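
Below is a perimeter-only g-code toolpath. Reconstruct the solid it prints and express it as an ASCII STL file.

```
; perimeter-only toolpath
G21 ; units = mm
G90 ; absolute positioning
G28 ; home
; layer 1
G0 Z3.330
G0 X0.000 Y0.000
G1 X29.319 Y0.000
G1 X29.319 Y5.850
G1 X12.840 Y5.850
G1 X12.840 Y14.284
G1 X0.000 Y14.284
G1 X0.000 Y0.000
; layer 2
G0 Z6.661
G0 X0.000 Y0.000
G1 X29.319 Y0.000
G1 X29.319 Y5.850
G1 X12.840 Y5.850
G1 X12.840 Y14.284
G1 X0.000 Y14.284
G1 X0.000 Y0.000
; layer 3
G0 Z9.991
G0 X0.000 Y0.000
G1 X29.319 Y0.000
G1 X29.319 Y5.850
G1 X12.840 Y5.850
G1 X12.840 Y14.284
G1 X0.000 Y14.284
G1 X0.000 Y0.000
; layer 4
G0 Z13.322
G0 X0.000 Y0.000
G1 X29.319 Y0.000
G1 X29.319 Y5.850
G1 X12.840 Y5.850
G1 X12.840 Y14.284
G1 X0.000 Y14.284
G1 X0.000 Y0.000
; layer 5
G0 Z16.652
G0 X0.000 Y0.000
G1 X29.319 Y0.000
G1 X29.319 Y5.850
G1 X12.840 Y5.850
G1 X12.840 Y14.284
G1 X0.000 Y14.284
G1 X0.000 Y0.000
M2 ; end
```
solid part
  facet normal 0.0000 0.0000 -1.0000
    outer loop
      vertex 29.319 5.850 0.000
      vertex 29.319 0.000 0.000
      vertex 0.000 0.000 0.000
    endloop
  endfacet
  facet normal 0.0000 0.0000 -1.0000
    outer loop
      vertex 12.840 5.850 0.000
      vertex 29.319 5.850 0.000
      vertex 0.000 0.000 0.000
    endloop
  endfacet
  facet normal 0.0000 0.0000 -1.0000
    outer loop
      vertex 12.840 14.284 0.000
      vertex 12.840 5.850 0.000
      vertex 0.000 0.000 0.000
    endloop
  endfacet
  facet normal 0.0000 0.0000 -1.0000
    outer loop
      vertex 0.000 14.284 0.000
      vertex 12.840 14.284 0.000
      vertex 0.000 0.000 0.000
    endloop
  endfacet
  facet normal 0.0000 0.0000 1.0000
    outer loop
      vertex 0.000 0.000 16.652
      vertex 29.319 0.000 16.652
      vertex 29.319 5.850 16.652
    endloop
  endfacet
  facet normal 0.0000 0.0000 1.0000
    outer loop
      vertex 0.000 0.000 16.652
      vertex 29.319 5.850 16.652
      vertex 12.840 5.850 16.652
    endloop
  endfacet
  facet normal 0.0000 0.0000 1.0000
    outer loop
      vertex 0.000 0.000 16.652
      vertex 12.840 5.850 16.652
      vertex 12.840 14.284 16.652
    endloop
  endfacet
  facet normal 0.0000 0.0000 1.0000
    outer loop
      vertex 0.000 0.000 16.652
      vertex 12.840 14.284 16.652
      vertex 0.000 14.284 16.652
    endloop
  endfacet
  facet normal 0.0000 -1.0000 0.0000
    outer loop
      vertex 0.000 0.000 0.000
      vertex 29.319 0.000 0.000
      vertex 29.319 0.000 16.652
    endloop
  endfacet
  facet normal 0.0000 -1.0000 0.0000
    outer loop
      vertex 0.000 0.000 0.000
      vertex 29.319 0.000 16.652
      vertex 0.000 0.000 16.652
    endloop
  endfacet
  facet normal 1.0000 0.0000 0.0000
    outer loop
      vertex 29.319 0.000 0.000
      vertex 29.319 5.850 0.000
      vertex 29.319 5.850 16.652
    endloop
  endfacet
  facet normal 1.0000 0.0000 0.0000
    outer loop
      vertex 29.319 0.000 0.000
      vertex 29.319 5.850 16.652
      vertex 29.319 0.000 16.652
    endloop
  endfacet
  facet normal 0.0000 1.0000 0.0000
    outer loop
      vertex 29.319 5.850 0.000
      vertex 12.840 5.850 0.000
      vertex 12.840 5.850 16.652
    endloop
  endfacet
  facet normal 0.0000 1.0000 0.0000
    outer loop
      vertex 29.319 5.850 0.000
      vertex 12.840 5.850 16.652
      vertex 29.319 5.850 16.652
    endloop
  endfacet
  facet normal 1.0000 0.0000 0.0000
    outer loop
      vertex 12.840 5.850 0.000
      vertex 12.840 14.284 0.000
      vertex 12.840 14.284 16.652
    endloop
  endfacet
  facet normal 1.0000 0.0000 0.0000
    outer loop
      vertex 12.840 5.850 0.000
      vertex 12.840 14.284 16.652
      vertex 12.840 5.850 16.652
    endloop
  endfacet
  facet normal 0.0000 1.0000 0.0000
    outer loop
      vertex 12.840 14.284 0.000
      vertex 0.000 14.284 0.000
      vertex 0.000 14.284 16.652
    endloop
  endfacet
  facet normal 0.0000 1.0000 0.0000
    outer loop
      vertex 12.840 14.284 0.000
      vertex 0.000 14.284 16.652
      vertex 12.840 14.284 16.652
    endloop
  endfacet
  facet normal -1.0000 0.0000 0.0000
    outer loop
      vertex 0.000 14.284 0.000
      vertex 0.000 0.000 0.000
      vertex 0.000 0.000 16.652
    endloop
  endfacet
  facet normal -1.0000 0.0000 0.0000
    outer loop
      vertex 0.000 14.284 0.000
      vertex 0.000 0.000 16.652
      vertex 0.000 14.284 16.652
    endloop
  endfacet
endsolid part

The G0 Z moves step by Δz≈3.330 mm. Every layer's G1 loop is the same polygon, so the solid is a straight extrusion of it from z=0 to z≈16.7. Closing with flat bottom and top caps and triangulating gives 20 facets — an L-shaped prism: outer 29.3 × 14.3 mm, arm thicknesses ≈ 5.85 mm (horizontal) and 12.8 mm (vertical), extruded 16.7 mm in z.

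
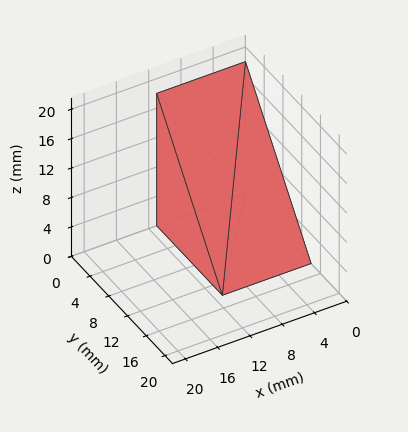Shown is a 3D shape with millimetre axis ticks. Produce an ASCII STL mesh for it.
Reading the render: the shape is a wedge (ramp): 11 × 14 mm base, rising to 18 mm along the y=0 edge and sloping linearly to z=0 at y=14 (dimensions read to the nearest mm from the axis ticks). For the STL, each face is triangulated and given an outward normal.

solid part
  facet normal 0.0000 0.0000 -1.0000
    outer loop
      vertex 11.00 14.00 0.00
      vertex 11.00 0.00 0.00
      vertex 0.00 0.00 0.00
    endloop
  endfacet
  facet normal 0.0000 0.0000 -1.0000
    outer loop
      vertex 0.00 14.00 0.00
      vertex 11.00 14.00 0.00
      vertex 0.00 0.00 0.00
    endloop
  endfacet
  facet normal 0.0000 -1.0000 0.0000
    outer loop
      vertex 0.00 0.00 0.00
      vertex 11.00 0.00 0.00
      vertex 11.00 0.00 18.00
    endloop
  endfacet
  facet normal 0.0000 -1.0000 0.0000
    outer loop
      vertex 0.00 0.00 0.00
      vertex 11.00 0.00 18.00
      vertex 0.00 0.00 18.00
    endloop
  endfacet
  facet normal 0.0000 0.7894 0.6139
    outer loop
      vertex 0.00 0.00 18.00
      vertex 11.00 0.00 18.00
      vertex 11.00 14.00 0.00
    endloop
  endfacet
  facet normal 0.0000 0.7894 0.6139
    outer loop
      vertex 0.00 0.00 18.00
      vertex 11.00 14.00 0.00
      vertex 0.00 14.00 0.00
    endloop
  endfacet
  facet normal -1.0000 0.0000 0.0000
    outer loop
      vertex 0.00 0.00 18.00
      vertex 0.00 14.00 0.00
      vertex 0.00 0.00 0.00
    endloop
  endfacet
  facet normal 1.0000 0.0000 0.0000
    outer loop
      vertex 11.00 0.00 0.00
      vertex 11.00 14.00 0.00
      vertex 11.00 0.00 18.00
    endloop
  endfacet
endsolid part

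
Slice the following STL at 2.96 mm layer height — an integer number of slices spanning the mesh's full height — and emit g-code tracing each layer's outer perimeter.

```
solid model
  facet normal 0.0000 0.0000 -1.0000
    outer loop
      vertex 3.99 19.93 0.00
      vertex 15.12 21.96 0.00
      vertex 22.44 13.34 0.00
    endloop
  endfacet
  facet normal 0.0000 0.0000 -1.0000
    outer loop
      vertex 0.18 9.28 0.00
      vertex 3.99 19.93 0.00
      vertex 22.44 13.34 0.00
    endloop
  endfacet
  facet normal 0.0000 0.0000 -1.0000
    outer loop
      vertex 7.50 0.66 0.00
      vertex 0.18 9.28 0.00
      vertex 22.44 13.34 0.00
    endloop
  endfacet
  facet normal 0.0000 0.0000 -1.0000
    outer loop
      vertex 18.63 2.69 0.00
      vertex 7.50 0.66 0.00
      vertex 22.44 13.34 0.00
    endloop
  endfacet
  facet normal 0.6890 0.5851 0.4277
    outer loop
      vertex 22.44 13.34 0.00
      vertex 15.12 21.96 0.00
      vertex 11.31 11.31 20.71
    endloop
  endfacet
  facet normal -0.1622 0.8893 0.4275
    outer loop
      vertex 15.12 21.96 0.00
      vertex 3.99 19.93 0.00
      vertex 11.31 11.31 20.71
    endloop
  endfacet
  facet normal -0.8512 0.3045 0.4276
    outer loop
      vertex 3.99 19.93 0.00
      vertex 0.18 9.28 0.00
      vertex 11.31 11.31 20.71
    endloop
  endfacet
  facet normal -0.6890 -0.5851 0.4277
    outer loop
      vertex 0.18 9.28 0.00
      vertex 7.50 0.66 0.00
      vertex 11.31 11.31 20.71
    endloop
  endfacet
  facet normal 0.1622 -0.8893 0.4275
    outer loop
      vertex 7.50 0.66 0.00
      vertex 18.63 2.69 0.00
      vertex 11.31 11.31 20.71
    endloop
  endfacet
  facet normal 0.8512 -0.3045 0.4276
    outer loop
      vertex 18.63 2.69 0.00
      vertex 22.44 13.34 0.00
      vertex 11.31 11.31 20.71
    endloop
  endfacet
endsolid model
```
; perimeter-only toolpath
G21 ; units = mm
G90 ; absolute positioning
G28 ; home
; layer 1
G0 Z2.96
G0 X20.85 Y13.05
G1 X14.58 Y20.44
G1 X5.04 Y18.70
G1 X1.77 Y9.57
G1 X8.04 Y2.18
G1 X17.58 Y3.92
G1 X20.85 Y13.05
; layer 2
G0 Z5.92
G0 X19.26 Y12.76
G1 X14.03 Y18.92
G1 X6.08 Y17.47
G1 X3.36 Y9.86
G1 X8.59 Y3.70
G1 X16.54 Y5.15
G1 X19.26 Y12.76
; layer 3
G0 Z8.88
G0 X17.67 Y12.47
G1 X13.49 Y17.40
G1 X7.13 Y16.24
G1 X4.95 Y10.15
G1 X9.13 Y5.22
G1 X15.49 Y6.38
G1 X17.67 Y12.47
; layer 4
G0 Z11.83
G0 X16.08 Y12.18
G1 X12.94 Y15.87
G1 X8.17 Y15.00
G1 X6.54 Y10.44
G1 X9.68 Y6.75
G1 X14.45 Y7.62
G1 X16.08 Y12.18
; layer 5
G0 Z14.79
G0 X14.49 Y11.89
G1 X12.40 Y14.35
G1 X9.22 Y13.77
G1 X8.13 Y10.73
G1 X10.22 Y8.27
G1 X13.40 Y8.85
G1 X14.49 Y11.89
; layer 6
G0 Z17.75
G0 X12.90 Y11.60
G1 X11.85 Y12.83
G1 X10.26 Y12.54
G1 X9.72 Y11.02
G1 X10.77 Y9.79
G1 X12.36 Y10.08
G1 X12.90 Y11.60
M2 ; end

The solid is a regular 6-sided pyramid, base circumscribed radius ≈ 11.3 mm, apex at z ≈ 20.7 mm. Slicing at Δz = 2.96 mm — 7 equal slices spanning the solid's height, so layer i sits at z = i·h/7 — gives 6 non-empty perimeters. Each is a 6-segment closed polygon; G0 lifts to the layer z and rapids to the start vertex, then G1 traces the edges. The cross-section shrinks linearly with z (the slice at the apex is degenerate and omitted).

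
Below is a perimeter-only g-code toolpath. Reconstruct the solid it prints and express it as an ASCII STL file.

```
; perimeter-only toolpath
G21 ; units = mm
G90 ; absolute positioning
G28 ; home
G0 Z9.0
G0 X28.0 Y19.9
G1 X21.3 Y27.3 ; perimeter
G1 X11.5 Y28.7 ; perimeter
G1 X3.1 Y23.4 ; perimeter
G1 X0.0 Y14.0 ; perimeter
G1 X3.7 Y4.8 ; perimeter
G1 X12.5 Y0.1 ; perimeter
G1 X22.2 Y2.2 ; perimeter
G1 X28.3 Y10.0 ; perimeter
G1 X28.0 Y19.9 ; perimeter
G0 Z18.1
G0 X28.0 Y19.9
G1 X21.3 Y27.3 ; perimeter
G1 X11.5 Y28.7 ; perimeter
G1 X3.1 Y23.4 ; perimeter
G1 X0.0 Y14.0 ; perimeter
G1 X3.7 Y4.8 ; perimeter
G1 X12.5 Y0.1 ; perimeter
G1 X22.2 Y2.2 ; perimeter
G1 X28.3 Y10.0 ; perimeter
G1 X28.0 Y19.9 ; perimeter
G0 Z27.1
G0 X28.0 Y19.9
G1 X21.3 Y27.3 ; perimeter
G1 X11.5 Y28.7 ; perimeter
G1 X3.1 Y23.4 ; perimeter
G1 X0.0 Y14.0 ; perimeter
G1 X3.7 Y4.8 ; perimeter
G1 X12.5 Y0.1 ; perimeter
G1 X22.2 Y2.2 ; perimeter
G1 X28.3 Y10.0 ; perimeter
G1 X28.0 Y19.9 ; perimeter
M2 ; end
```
solid part
  facet normal 0.0000 0.0000 -1.0000
    outer loop
      vertex 11.5 28.7 0.0
      vertex 21.3 27.3 0.0
      vertex 28.0 19.9 0.0
    endloop
  endfacet
  facet normal 0.0000 0.0000 -1.0000
    outer loop
      vertex 3.1 23.4 0.0
      vertex 11.5 28.7 0.0
      vertex 28.0 19.9 0.0
    endloop
  endfacet
  facet normal 0.0000 0.0000 -1.0000
    outer loop
      vertex 0.0 14.0 0.0
      vertex 3.1 23.4 0.0
      vertex 28.0 19.9 0.0
    endloop
  endfacet
  facet normal 0.0000 0.0000 -1.0000
    outer loop
      vertex 3.7 4.8 0.0
      vertex 0.0 14.0 0.0
      vertex 28.0 19.9 0.0
    endloop
  endfacet
  facet normal 0.0000 0.0000 -1.0000
    outer loop
      vertex 12.5 0.1 0.0
      vertex 3.7 4.8 0.0
      vertex 28.0 19.9 0.0
    endloop
  endfacet
  facet normal 0.0000 0.0000 -1.0000
    outer loop
      vertex 22.2 2.2 0.0
      vertex 12.5 0.1 0.0
      vertex 28.0 19.9 0.0
    endloop
  endfacet
  facet normal 0.0000 0.0000 -1.0000
    outer loop
      vertex 28.3 10.0 0.0
      vertex 22.2 2.2 0.0
      vertex 28.0 19.9 0.0
    endloop
  endfacet
  facet normal 0.0000 0.0000 1.0000
    outer loop
      vertex 28.0 19.9 27.1
      vertex 21.3 27.3 27.1
      vertex 11.5 28.7 27.1
    endloop
  endfacet
  facet normal 0.0000 0.0000 1.0000
    outer loop
      vertex 28.0 19.9 27.1
      vertex 11.5 28.7 27.1
      vertex 3.1 23.4 27.1
    endloop
  endfacet
  facet normal 0.0000 0.0000 1.0000
    outer loop
      vertex 28.0 19.9 27.1
      vertex 3.1 23.4 27.1
      vertex 0.0 14.0 27.1
    endloop
  endfacet
  facet normal 0.0000 0.0000 1.0000
    outer loop
      vertex 28.0 19.9 27.1
      vertex 0.0 14.0 27.1
      vertex 3.7 4.8 27.1
    endloop
  endfacet
  facet normal 0.0000 0.0000 1.0000
    outer loop
      vertex 28.0 19.9 27.1
      vertex 3.7 4.8 27.1
      vertex 12.5 0.1 27.1
    endloop
  endfacet
  facet normal 0.0000 0.0000 1.0000
    outer loop
      vertex 28.0 19.9 27.1
      vertex 12.5 0.1 27.1
      vertex 22.2 2.2 27.1
    endloop
  endfacet
  facet normal 0.0000 0.0000 1.0000
    outer loop
      vertex 28.0 19.9 27.1
      vertex 22.2 2.2 27.1
      vertex 28.3 10.0 27.1
    endloop
  endfacet
  facet normal 0.7413 0.6712 0.0000
    outer loop
      vertex 28.0 19.9 0.0
      vertex 21.3 27.3 0.0
      vertex 21.3 27.3 27.1
    endloop
  endfacet
  facet normal 0.7413 0.6712 0.0000
    outer loop
      vertex 28.0 19.9 0.0
      vertex 21.3 27.3 27.1
      vertex 28.0 19.9 27.1
    endloop
  endfacet
  facet normal 0.1414 0.9899 0.0000
    outer loop
      vertex 21.3 27.3 0.0
      vertex 11.5 28.7 0.0
      vertex 11.5 28.7 27.1
    endloop
  endfacet
  facet normal 0.1414 0.9899 0.0000
    outer loop
      vertex 21.3 27.3 0.0
      vertex 11.5 28.7 27.1
      vertex 21.3 27.3 27.1
    endloop
  endfacet
  facet normal -0.5336 0.8457 0.0000
    outer loop
      vertex 11.5 28.7 0.0
      vertex 3.1 23.4 0.0
      vertex 3.1 23.4 27.1
    endloop
  endfacet
  facet normal -0.5336 0.8457 0.0000
    outer loop
      vertex 11.5 28.7 0.0
      vertex 3.1 23.4 27.1
      vertex 11.5 28.7 27.1
    endloop
  endfacet
  facet normal -0.9497 0.3132 0.0000
    outer loop
      vertex 3.1 23.4 0.0
      vertex 0.0 14.0 0.0
      vertex 0.0 14.0 27.1
    endloop
  endfacet
  facet normal -0.9497 0.3132 0.0000
    outer loop
      vertex 3.1 23.4 0.0
      vertex 0.0 14.0 27.1
      vertex 3.1 23.4 27.1
    endloop
  endfacet
  facet normal -0.9278 -0.3731 0.0000
    outer loop
      vertex 0.0 14.0 0.0
      vertex 3.7 4.8 0.0
      vertex 3.7 4.8 27.1
    endloop
  endfacet
  facet normal -0.9278 -0.3731 0.0000
    outer loop
      vertex 0.0 14.0 0.0
      vertex 3.7 4.8 27.1
      vertex 0.0 14.0 27.1
    endloop
  endfacet
  facet normal -0.4711 -0.8821 0.0000
    outer loop
      vertex 3.7 4.8 0.0
      vertex 12.5 0.1 0.0
      vertex 12.5 0.1 27.1
    endloop
  endfacet
  facet normal -0.4711 -0.8821 0.0000
    outer loop
      vertex 3.7 4.8 0.0
      vertex 12.5 0.1 27.1
      vertex 3.7 4.8 27.1
    endloop
  endfacet
  facet normal 0.2116 -0.9774 0.0000
    outer loop
      vertex 12.5 0.1 0.0
      vertex 22.2 2.2 0.0
      vertex 22.2 2.2 27.1
    endloop
  endfacet
  facet normal 0.2116 -0.9774 0.0000
    outer loop
      vertex 12.5 0.1 0.0
      vertex 22.2 2.2 27.1
      vertex 12.5 0.1 27.1
    endloop
  endfacet
  facet normal 0.7877 -0.6160 0.0000
    outer loop
      vertex 22.2 2.2 0.0
      vertex 28.3 10.0 0.0
      vertex 28.3 10.0 27.1
    endloop
  endfacet
  facet normal 0.7877 -0.6160 0.0000
    outer loop
      vertex 22.2 2.2 0.0
      vertex 28.3 10.0 27.1
      vertex 22.2 2.2 27.1
    endloop
  endfacet
  facet normal 0.9995 0.0303 0.0000
    outer loop
      vertex 28.3 10.0 0.0
      vertex 28.0 19.9 0.0
      vertex 28.0 19.9 27.1
    endloop
  endfacet
  facet normal 0.9995 0.0303 0.0000
    outer loop
      vertex 28.3 10.0 0.0
      vertex 28.0 19.9 27.1
      vertex 28.3 10.0 27.1
    endloop
  endfacet
endsolid part

The G0 Z moves step by Δz≈9.0 mm. Every layer's G1 loop is the same polygon, so the solid is a straight extrusion of it from z=0 to z≈27.1. Closing with flat bottom and top caps and triangulating gives 32 facets — a regular 9-sided prism (a cylinder approximated with 9 flat sides), circumscribed radius ≈ 14.5 mm, height ≈ 27.1 mm.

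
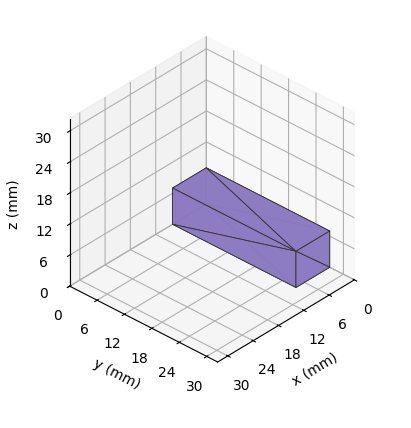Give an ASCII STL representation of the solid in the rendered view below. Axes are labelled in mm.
Reading the render: the shape is a rectangular box, roughly 8 × 27 mm footprint and 7 mm tall (dimensions read to the nearest mm from the axis ticks). For the STL, each face is triangulated and given an outward normal.

solid part
  facet normal 0.0000 0.0000 -1.0000
    outer loop
      vertex 8.0 27.0 0.0
      vertex 8.0 0.0 0.0
      vertex 0.0 0.0 0.0
    endloop
  endfacet
  facet normal 0.0000 0.0000 -1.0000
    outer loop
      vertex 0.0 27.0 0.0
      vertex 8.0 27.0 0.0
      vertex 0.0 0.0 0.0
    endloop
  endfacet
  facet normal 0.0000 0.0000 1.0000
    outer loop
      vertex 0.0 0.0 7.0
      vertex 8.0 0.0 7.0
      vertex 8.0 27.0 7.0
    endloop
  endfacet
  facet normal 0.0000 0.0000 1.0000
    outer loop
      vertex 0.0 0.0 7.0
      vertex 8.0 27.0 7.0
      vertex 0.0 27.0 7.0
    endloop
  endfacet
  facet normal 0.0000 -1.0000 0.0000
    outer loop
      vertex 0.0 0.0 0.0
      vertex 8.0 0.0 0.0
      vertex 8.0 0.0 7.0
    endloop
  endfacet
  facet normal 0.0000 -1.0000 0.0000
    outer loop
      vertex 0.0 0.0 0.0
      vertex 8.0 0.0 7.0
      vertex 0.0 0.0 7.0
    endloop
  endfacet
  facet normal 0.0000 1.0000 0.0000
    outer loop
      vertex 8.0 27.0 7.0
      vertex 8.0 27.0 0.0
      vertex 0.0 27.0 0.0
    endloop
  endfacet
  facet normal 0.0000 1.0000 0.0000
    outer loop
      vertex 0.0 27.0 7.0
      vertex 8.0 27.0 7.0
      vertex 0.0 27.0 0.0
    endloop
  endfacet
  facet normal -1.0000 0.0000 0.0000
    outer loop
      vertex 0.0 27.0 7.0
      vertex 0.0 27.0 0.0
      vertex 0.0 0.0 0.0
    endloop
  endfacet
  facet normal -1.0000 0.0000 0.0000
    outer loop
      vertex 0.0 0.0 7.0
      vertex 0.0 27.0 7.0
      vertex 0.0 0.0 0.0
    endloop
  endfacet
  facet normal 1.0000 0.0000 0.0000
    outer loop
      vertex 8.0 0.0 0.0
      vertex 8.0 27.0 0.0
      vertex 8.0 27.0 7.0
    endloop
  endfacet
  facet normal 1.0000 0.0000 0.0000
    outer loop
      vertex 8.0 0.0 0.0
      vertex 8.0 27.0 7.0
      vertex 8.0 0.0 7.0
    endloop
  endfacet
endsolid part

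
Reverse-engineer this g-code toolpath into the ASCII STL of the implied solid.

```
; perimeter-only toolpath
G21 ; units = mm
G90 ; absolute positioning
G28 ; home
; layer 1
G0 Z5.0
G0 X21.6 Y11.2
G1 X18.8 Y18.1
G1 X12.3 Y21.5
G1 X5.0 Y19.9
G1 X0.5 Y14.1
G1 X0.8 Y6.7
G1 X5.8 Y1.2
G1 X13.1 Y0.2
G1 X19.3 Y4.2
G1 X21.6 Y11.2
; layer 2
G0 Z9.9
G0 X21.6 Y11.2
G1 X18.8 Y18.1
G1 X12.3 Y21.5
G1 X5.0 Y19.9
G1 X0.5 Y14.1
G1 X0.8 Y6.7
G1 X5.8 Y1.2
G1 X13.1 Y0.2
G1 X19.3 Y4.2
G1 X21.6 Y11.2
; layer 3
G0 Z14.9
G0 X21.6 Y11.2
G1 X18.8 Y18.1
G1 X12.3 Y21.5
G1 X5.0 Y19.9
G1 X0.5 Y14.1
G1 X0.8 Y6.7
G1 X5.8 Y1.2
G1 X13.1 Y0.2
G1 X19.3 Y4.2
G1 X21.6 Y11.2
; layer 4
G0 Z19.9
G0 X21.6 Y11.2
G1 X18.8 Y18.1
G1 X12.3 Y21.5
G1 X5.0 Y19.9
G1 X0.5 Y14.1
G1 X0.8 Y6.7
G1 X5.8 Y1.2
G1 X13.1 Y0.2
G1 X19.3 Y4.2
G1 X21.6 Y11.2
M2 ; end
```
solid part
  facet normal 0.0000 0.0000 -1.0000
    outer loop
      vertex 12.3 21.5 0.0
      vertex 18.8 18.1 0.0
      vertex 21.6 11.2 0.0
    endloop
  endfacet
  facet normal 0.0000 0.0000 -1.0000
    outer loop
      vertex 5.0 19.9 0.0
      vertex 12.3 21.5 0.0
      vertex 21.6 11.2 0.0
    endloop
  endfacet
  facet normal 0.0000 0.0000 -1.0000
    outer loop
      vertex 0.5 14.1 0.0
      vertex 5.0 19.9 0.0
      vertex 21.6 11.2 0.0
    endloop
  endfacet
  facet normal 0.0000 0.0000 -1.0000
    outer loop
      vertex 0.8 6.7 0.0
      vertex 0.5 14.1 0.0
      vertex 21.6 11.2 0.0
    endloop
  endfacet
  facet normal 0.0000 0.0000 -1.0000
    outer loop
      vertex 5.8 1.2 0.0
      vertex 0.8 6.7 0.0
      vertex 21.6 11.2 0.0
    endloop
  endfacet
  facet normal 0.0000 0.0000 -1.0000
    outer loop
      vertex 13.1 0.2 0.0
      vertex 5.8 1.2 0.0
      vertex 21.6 11.2 0.0
    endloop
  endfacet
  facet normal 0.0000 0.0000 -1.0000
    outer loop
      vertex 19.3 4.2 0.0
      vertex 13.1 0.2 0.0
      vertex 21.6 11.2 0.0
    endloop
  endfacet
  facet normal 0.0000 0.0000 1.0000
    outer loop
      vertex 21.6 11.2 19.9
      vertex 18.8 18.1 19.9
      vertex 12.3 21.5 19.9
    endloop
  endfacet
  facet normal 0.0000 0.0000 1.0000
    outer loop
      vertex 21.6 11.2 19.9
      vertex 12.3 21.5 19.9
      vertex 5.0 19.9 19.9
    endloop
  endfacet
  facet normal 0.0000 0.0000 1.0000
    outer loop
      vertex 21.6 11.2 19.9
      vertex 5.0 19.9 19.9
      vertex 0.5 14.1 19.9
    endloop
  endfacet
  facet normal 0.0000 0.0000 1.0000
    outer loop
      vertex 21.6 11.2 19.9
      vertex 0.5 14.1 19.9
      vertex 0.8 6.7 19.9
    endloop
  endfacet
  facet normal 0.0000 0.0000 1.0000
    outer loop
      vertex 21.6 11.2 19.9
      vertex 0.8 6.7 19.9
      vertex 5.8 1.2 19.9
    endloop
  endfacet
  facet normal 0.0000 0.0000 1.0000
    outer loop
      vertex 21.6 11.2 19.9
      vertex 5.8 1.2 19.9
      vertex 13.1 0.2 19.9
    endloop
  endfacet
  facet normal 0.0000 0.0000 1.0000
    outer loop
      vertex 21.6 11.2 19.9
      vertex 13.1 0.2 19.9
      vertex 19.3 4.2 19.9
    endloop
  endfacet
  facet normal 0.9266 0.3760 0.0000
    outer loop
      vertex 21.6 11.2 0.0
      vertex 18.8 18.1 0.0
      vertex 18.8 18.1 19.9
    endloop
  endfacet
  facet normal 0.9266 0.3760 0.0000
    outer loop
      vertex 21.6 11.2 0.0
      vertex 18.8 18.1 19.9
      vertex 21.6 11.2 19.9
    endloop
  endfacet
  facet normal 0.4635 0.8861 0.0000
    outer loop
      vertex 18.8 18.1 0.0
      vertex 12.3 21.5 0.0
      vertex 12.3 21.5 19.9
    endloop
  endfacet
  facet normal 0.4635 0.8861 0.0000
    outer loop
      vertex 18.8 18.1 0.0
      vertex 12.3 21.5 19.9
      vertex 18.8 18.1 19.9
    endloop
  endfacet
  facet normal -0.2141 0.9768 0.0000
    outer loop
      vertex 12.3 21.5 0.0
      vertex 5.0 19.9 0.0
      vertex 5.0 19.9 19.9
    endloop
  endfacet
  facet normal -0.2141 0.9768 0.0000
    outer loop
      vertex 12.3 21.5 0.0
      vertex 5.0 19.9 19.9
      vertex 12.3 21.5 19.9
    endloop
  endfacet
  facet normal -0.7901 0.6130 0.0000
    outer loop
      vertex 5.0 19.9 0.0
      vertex 0.5 14.1 0.0
      vertex 0.5 14.1 19.9
    endloop
  endfacet
  facet normal -0.7901 0.6130 0.0000
    outer loop
      vertex 5.0 19.9 0.0
      vertex 0.5 14.1 19.9
      vertex 5.0 19.9 19.9
    endloop
  endfacet
  facet normal -0.9992 -0.0405 0.0000
    outer loop
      vertex 0.5 14.1 0.0
      vertex 0.8 6.7 0.0
      vertex 0.8 6.7 19.9
    endloop
  endfacet
  facet normal -0.9992 -0.0405 0.0000
    outer loop
      vertex 0.5 14.1 0.0
      vertex 0.8 6.7 19.9
      vertex 0.5 14.1 19.9
    endloop
  endfacet
  facet normal -0.7399 -0.6727 0.0000
    outer loop
      vertex 0.8 6.7 0.0
      vertex 5.8 1.2 0.0
      vertex 5.8 1.2 19.9
    endloop
  endfacet
  facet normal -0.7399 -0.6727 0.0000
    outer loop
      vertex 0.8 6.7 0.0
      vertex 5.8 1.2 19.9
      vertex 0.8 6.7 19.9
    endloop
  endfacet
  facet normal -0.1357 -0.9907 0.0000
    outer loop
      vertex 5.8 1.2 0.0
      vertex 13.1 0.2 0.0
      vertex 13.1 0.2 19.9
    endloop
  endfacet
  facet normal -0.1357 -0.9907 0.0000
    outer loop
      vertex 5.8 1.2 0.0
      vertex 13.1 0.2 19.9
      vertex 5.8 1.2 19.9
    endloop
  endfacet
  facet normal 0.5421 -0.8403 0.0000
    outer loop
      vertex 13.1 0.2 0.0
      vertex 19.3 4.2 0.0
      vertex 19.3 4.2 19.9
    endloop
  endfacet
  facet normal 0.5421 -0.8403 0.0000
    outer loop
      vertex 13.1 0.2 0.0
      vertex 19.3 4.2 19.9
      vertex 13.1 0.2 19.9
    endloop
  endfacet
  facet normal 0.9500 -0.3122 0.0000
    outer loop
      vertex 19.3 4.2 0.0
      vertex 21.6 11.2 0.0
      vertex 21.6 11.2 19.9
    endloop
  endfacet
  facet normal 0.9500 -0.3122 0.0000
    outer loop
      vertex 19.3 4.2 0.0
      vertex 21.6 11.2 19.9
      vertex 19.3 4.2 19.9
    endloop
  endfacet
endsolid part

The G0 Z moves step by Δz≈5.0 mm. Every layer's G1 loop is the same polygon, so the solid is a straight extrusion of it from z=0 to z≈19.9. Closing with flat bottom and top caps and triangulating gives 32 facets — a regular 9-sided prism (a cylinder approximated with 9 flat sides), circumscribed radius ≈ 10.8 mm, height ≈ 19.9 mm.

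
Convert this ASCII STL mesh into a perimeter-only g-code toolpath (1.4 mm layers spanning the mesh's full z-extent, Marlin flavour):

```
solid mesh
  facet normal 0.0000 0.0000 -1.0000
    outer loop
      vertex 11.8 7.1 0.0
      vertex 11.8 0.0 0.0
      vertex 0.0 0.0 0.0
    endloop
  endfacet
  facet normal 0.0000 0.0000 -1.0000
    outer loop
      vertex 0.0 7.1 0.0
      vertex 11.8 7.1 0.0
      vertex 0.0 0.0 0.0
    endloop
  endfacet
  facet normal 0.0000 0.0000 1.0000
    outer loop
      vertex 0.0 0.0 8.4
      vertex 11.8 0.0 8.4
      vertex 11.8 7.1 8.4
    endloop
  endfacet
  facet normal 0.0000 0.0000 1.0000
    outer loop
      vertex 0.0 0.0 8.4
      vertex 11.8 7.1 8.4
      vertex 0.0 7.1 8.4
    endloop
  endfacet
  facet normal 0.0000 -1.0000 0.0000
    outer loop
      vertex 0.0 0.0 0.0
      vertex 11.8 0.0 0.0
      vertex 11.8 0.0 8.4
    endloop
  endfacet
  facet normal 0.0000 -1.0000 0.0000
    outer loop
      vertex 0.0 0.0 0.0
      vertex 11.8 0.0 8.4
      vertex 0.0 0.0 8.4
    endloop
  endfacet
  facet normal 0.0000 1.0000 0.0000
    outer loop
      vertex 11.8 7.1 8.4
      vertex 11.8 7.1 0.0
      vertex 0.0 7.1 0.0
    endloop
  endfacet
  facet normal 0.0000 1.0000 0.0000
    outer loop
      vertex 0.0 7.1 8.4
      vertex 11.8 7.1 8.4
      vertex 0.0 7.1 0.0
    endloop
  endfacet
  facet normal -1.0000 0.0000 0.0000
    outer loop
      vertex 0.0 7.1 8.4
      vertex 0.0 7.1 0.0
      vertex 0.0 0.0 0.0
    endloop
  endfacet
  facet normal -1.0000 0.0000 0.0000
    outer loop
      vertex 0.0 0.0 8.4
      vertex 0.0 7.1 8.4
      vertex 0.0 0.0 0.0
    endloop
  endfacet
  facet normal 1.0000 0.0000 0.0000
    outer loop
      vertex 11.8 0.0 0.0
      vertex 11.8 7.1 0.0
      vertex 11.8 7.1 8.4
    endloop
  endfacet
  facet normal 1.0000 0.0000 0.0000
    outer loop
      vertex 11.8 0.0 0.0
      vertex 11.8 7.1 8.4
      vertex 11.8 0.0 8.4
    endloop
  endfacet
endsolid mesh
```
; perimeter-only toolpath
G21 ; units = mm
G90 ; absolute positioning
G28 ; home
; layer 1
G0 Z1.4
G0 X0.0 Y0.0
G1 X11.8 Y0.0
G1 X11.8 Y7.1
G1 X0.0 Y7.1
G1 X0.0 Y0.0
; layer 2
G0 Z2.8
G0 X0.0 Y0.0
G1 X11.8 Y0.0
G1 X11.8 Y7.1
G1 X0.0 Y7.1
G1 X0.0 Y0.0
; layer 3
G0 Z4.2
G0 X0.0 Y0.0
G1 X11.8 Y0.0
G1 X11.8 Y7.1
G1 X0.0 Y7.1
G1 X0.0 Y0.0
; layer 4
G0 Z5.6
G0 X0.0 Y0.0
G1 X11.8 Y0.0
G1 X11.8 Y7.1
G1 X0.0 Y7.1
G1 X0.0 Y0.0
; layer 5
G0 Z7.0
G0 X0.0 Y0.0
G1 X11.8 Y0.0
G1 X11.8 Y7.1
G1 X0.0 Y7.1
G1 X0.0 Y0.0
; layer 6
G0 Z8.4
G0 X0.0 Y0.0
G1 X11.8 Y0.0
G1 X11.8 Y7.1
G1 X0.0 Y7.1
G1 X0.0 Y0.0
M2 ; end

The solid is a rectangular box, roughly 11.8 × 7.1 mm footprint and 8.4 mm tall. Slicing at Δz = 1.4 mm — 6 equal slices spanning the solid's height, so layer i sits at z = i·h/6 — gives 6 non-empty perimeters. Each is a 4-segment closed polygon; G0 lifts to the layer z and rapids to the start vertex, then G1 traces the edges.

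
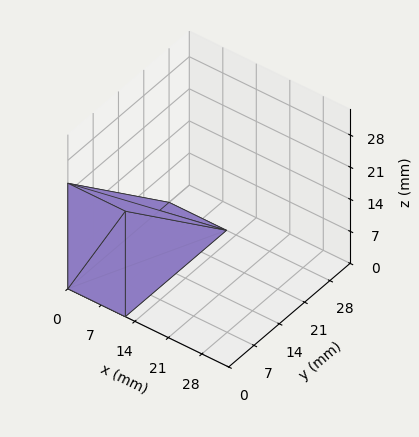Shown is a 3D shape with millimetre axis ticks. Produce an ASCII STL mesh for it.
Reading the render: the shape is a wedge (ramp): 12 × 28 mm base, rising to 23 mm along the y=0 edge and sloping linearly to z=0 at y=28 (dimensions read to the nearest mm from the axis ticks). For the STL, each face is triangulated and given an outward normal.

solid part
  facet normal 0.0000 0.0000 -1.0000
    outer loop
      vertex 12.000 28.000 0.000
      vertex 12.000 0.000 0.000
      vertex 0.000 0.000 0.000
    endloop
  endfacet
  facet normal 0.0000 0.0000 -1.0000
    outer loop
      vertex 0.000 28.000 0.000
      vertex 12.000 28.000 0.000
      vertex 0.000 0.000 0.000
    endloop
  endfacet
  facet normal 0.0000 -1.0000 0.0000
    outer loop
      vertex 0.000 0.000 0.000
      vertex 12.000 0.000 0.000
      vertex 12.000 0.000 23.000
    endloop
  endfacet
  facet normal 0.0000 -1.0000 0.0000
    outer loop
      vertex 0.000 0.000 0.000
      vertex 12.000 0.000 23.000
      vertex 0.000 0.000 23.000
    endloop
  endfacet
  facet normal 0.0000 0.6347 0.7727
    outer loop
      vertex 0.000 0.000 23.000
      vertex 12.000 0.000 23.000
      vertex 12.000 28.000 0.000
    endloop
  endfacet
  facet normal 0.0000 0.6347 0.7727
    outer loop
      vertex 0.000 0.000 23.000
      vertex 12.000 28.000 0.000
      vertex 0.000 28.000 0.000
    endloop
  endfacet
  facet normal -1.0000 0.0000 0.0000
    outer loop
      vertex 0.000 0.000 23.000
      vertex 0.000 28.000 0.000
      vertex 0.000 0.000 0.000
    endloop
  endfacet
  facet normal 1.0000 0.0000 0.0000
    outer loop
      vertex 12.000 0.000 0.000
      vertex 12.000 28.000 0.000
      vertex 12.000 0.000 23.000
    endloop
  endfacet
endsolid part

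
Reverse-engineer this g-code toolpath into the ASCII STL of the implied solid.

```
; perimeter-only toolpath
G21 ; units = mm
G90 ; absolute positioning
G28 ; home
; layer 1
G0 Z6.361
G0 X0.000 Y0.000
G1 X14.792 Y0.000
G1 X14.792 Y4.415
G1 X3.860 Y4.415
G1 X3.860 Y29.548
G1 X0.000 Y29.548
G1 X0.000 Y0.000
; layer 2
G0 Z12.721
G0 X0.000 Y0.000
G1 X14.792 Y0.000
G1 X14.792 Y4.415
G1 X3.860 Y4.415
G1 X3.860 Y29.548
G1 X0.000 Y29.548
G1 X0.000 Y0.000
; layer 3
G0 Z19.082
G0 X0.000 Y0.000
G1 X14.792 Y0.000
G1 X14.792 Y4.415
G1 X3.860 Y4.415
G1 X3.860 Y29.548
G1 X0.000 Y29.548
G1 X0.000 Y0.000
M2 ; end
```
solid part
  facet normal 0.0000 0.0000 -1.0000
    outer loop
      vertex 14.792 4.415 0.000
      vertex 14.792 0.000 0.000
      vertex 0.000 0.000 0.000
    endloop
  endfacet
  facet normal 0.0000 0.0000 -1.0000
    outer loop
      vertex 3.860 4.415 0.000
      vertex 14.792 4.415 0.000
      vertex 0.000 0.000 0.000
    endloop
  endfacet
  facet normal 0.0000 0.0000 -1.0000
    outer loop
      vertex 3.860 29.548 0.000
      vertex 3.860 4.415 0.000
      vertex 0.000 0.000 0.000
    endloop
  endfacet
  facet normal 0.0000 0.0000 -1.0000
    outer loop
      vertex 0.000 29.548 0.000
      vertex 3.860 29.548 0.000
      vertex 0.000 0.000 0.000
    endloop
  endfacet
  facet normal 0.0000 0.0000 1.0000
    outer loop
      vertex 0.000 0.000 19.082
      vertex 14.792 0.000 19.082
      vertex 14.792 4.415 19.082
    endloop
  endfacet
  facet normal 0.0000 0.0000 1.0000
    outer loop
      vertex 0.000 0.000 19.082
      vertex 14.792 4.415 19.082
      vertex 3.860 4.415 19.082
    endloop
  endfacet
  facet normal 0.0000 0.0000 1.0000
    outer loop
      vertex 0.000 0.000 19.082
      vertex 3.860 4.415 19.082
      vertex 3.860 29.548 19.082
    endloop
  endfacet
  facet normal 0.0000 0.0000 1.0000
    outer loop
      vertex 0.000 0.000 19.082
      vertex 3.860 29.548 19.082
      vertex 0.000 29.548 19.082
    endloop
  endfacet
  facet normal 0.0000 -1.0000 0.0000
    outer loop
      vertex 0.000 0.000 0.000
      vertex 14.792 0.000 0.000
      vertex 14.792 0.000 19.082
    endloop
  endfacet
  facet normal 0.0000 -1.0000 0.0000
    outer loop
      vertex 0.000 0.000 0.000
      vertex 14.792 0.000 19.082
      vertex 0.000 0.000 19.082
    endloop
  endfacet
  facet normal 1.0000 0.0000 0.0000
    outer loop
      vertex 14.792 0.000 0.000
      vertex 14.792 4.415 0.000
      vertex 14.792 4.415 19.082
    endloop
  endfacet
  facet normal 1.0000 0.0000 0.0000
    outer loop
      vertex 14.792 0.000 0.000
      vertex 14.792 4.415 19.082
      vertex 14.792 0.000 19.082
    endloop
  endfacet
  facet normal 0.0000 1.0000 0.0000
    outer loop
      vertex 14.792 4.415 0.000
      vertex 3.860 4.415 0.000
      vertex 3.860 4.415 19.082
    endloop
  endfacet
  facet normal 0.0000 1.0000 0.0000
    outer loop
      vertex 14.792 4.415 0.000
      vertex 3.860 4.415 19.082
      vertex 14.792 4.415 19.082
    endloop
  endfacet
  facet normal 1.0000 0.0000 0.0000
    outer loop
      vertex 3.860 4.415 0.000
      vertex 3.860 29.548 0.000
      vertex 3.860 29.548 19.082
    endloop
  endfacet
  facet normal 1.0000 0.0000 0.0000
    outer loop
      vertex 3.860 4.415 0.000
      vertex 3.860 29.548 19.082
      vertex 3.860 4.415 19.082
    endloop
  endfacet
  facet normal 0.0000 1.0000 0.0000
    outer loop
      vertex 3.860 29.548 0.000
      vertex 0.000 29.548 0.000
      vertex 0.000 29.548 19.082
    endloop
  endfacet
  facet normal 0.0000 1.0000 0.0000
    outer loop
      vertex 3.860 29.548 0.000
      vertex 0.000 29.548 19.082
      vertex 3.860 29.548 19.082
    endloop
  endfacet
  facet normal -1.0000 0.0000 0.0000
    outer loop
      vertex 0.000 29.548 0.000
      vertex 0.000 0.000 0.000
      vertex 0.000 0.000 19.082
    endloop
  endfacet
  facet normal -1.0000 0.0000 0.0000
    outer loop
      vertex 0.000 29.548 0.000
      vertex 0.000 0.000 19.082
      vertex 0.000 29.548 19.082
    endloop
  endfacet
endsolid part

The G0 Z moves step by Δz≈6.361 mm. Every layer's G1 loop is the same polygon, so the solid is a straight extrusion of it from z=0 to z≈19.1. Closing with flat bottom and top caps and triangulating gives 20 facets — an L-shaped prism: outer 14.8 × 29.5 mm, arm thicknesses ≈ 4.42 mm (horizontal) and 3.86 mm (vertical), extruded 19.1 mm in z.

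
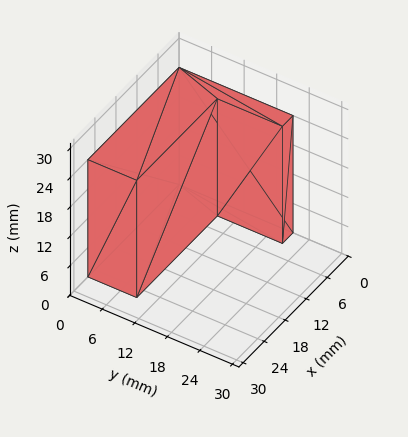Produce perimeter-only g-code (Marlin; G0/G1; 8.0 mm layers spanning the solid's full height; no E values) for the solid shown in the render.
Reading the render: the shape is an L-shaped prism: outer 26 × 21 mm, arm thicknesses ≈ 9 mm (horizontal) and 3 mm (vertical), extruded 24 mm in z (dimensions read to the nearest mm from the axis ticks). For the g-code, the solid's height is divided into equal slices at the stated Δz and each level perimeter traced with G1 moves after a G0 lift.

; perimeter-only toolpath
G21 ; units = mm
G90 ; absolute positioning
G28 ; home
; layer 1
G0 Z8.0
G0 X0.0 Y0.0
G1 X26.0 Y0.0
G1 X26.0 Y9.0
G1 X3.0 Y9.0
G1 X3.0 Y21.0
G1 X0.0 Y21.0
G1 X0.0 Y0.0
; layer 2
G0 Z16.0
G0 X0.0 Y0.0
G1 X26.0 Y0.0
G1 X26.0 Y9.0
G1 X3.0 Y9.0
G1 X3.0 Y21.0
G1 X0.0 Y21.0
G1 X0.0 Y0.0
; layer 3
G0 Z24.0
G0 X0.0 Y0.0
G1 X26.0 Y0.0
G1 X26.0 Y9.0
G1 X3.0 Y9.0
G1 X3.0 Y21.0
G1 X0.0 Y21.0
G1 X0.0 Y0.0
M2 ; end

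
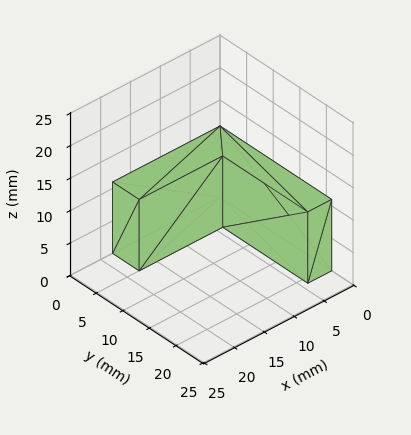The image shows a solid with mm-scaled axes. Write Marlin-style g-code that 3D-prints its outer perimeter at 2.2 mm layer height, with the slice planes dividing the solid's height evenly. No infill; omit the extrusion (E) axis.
Reading the render: the shape is an L-shaped prism: outer 18 × 21 mm, arm thicknesses ≈ 5 mm (horizontal) and 4 mm (vertical), extruded 11 mm in z (dimensions read to the nearest mm from the axis ticks). For the g-code, the solid's height is divided into equal slices at the stated Δz and each level perimeter traced with G1 moves after a G0 lift.

; perimeter-only toolpath
G21 ; units = mm
G90 ; absolute positioning
G28 ; home
; layer 1
G0 Z2.2
G0 X0.0 Y0.0
G1 X18.0 Y0.0
G1 X18.0 Y5.0
G1 X4.0 Y5.0
G1 X4.0 Y21.0
G1 X0.0 Y21.0
G1 X0.0 Y0.0
; layer 2
G0 Z4.4
G0 X0.0 Y0.0
G1 X18.0 Y0.0
G1 X18.0 Y5.0
G1 X4.0 Y5.0
G1 X4.0 Y21.0
G1 X0.0 Y21.0
G1 X0.0 Y0.0
; layer 3
G0 Z6.6
G0 X0.0 Y0.0
G1 X18.0 Y0.0
G1 X18.0 Y5.0
G1 X4.0 Y5.0
G1 X4.0 Y21.0
G1 X0.0 Y21.0
G1 X0.0 Y0.0
; layer 4
G0 Z8.8
G0 X0.0 Y0.0
G1 X18.0 Y0.0
G1 X18.0 Y5.0
G1 X4.0 Y5.0
G1 X4.0 Y21.0
G1 X0.0 Y21.0
G1 X0.0 Y0.0
; layer 5
G0 Z11.0
G0 X0.0 Y0.0
G1 X18.0 Y0.0
G1 X18.0 Y5.0
G1 X4.0 Y5.0
G1 X4.0 Y21.0
G1 X0.0 Y21.0
G1 X0.0 Y0.0
M2 ; end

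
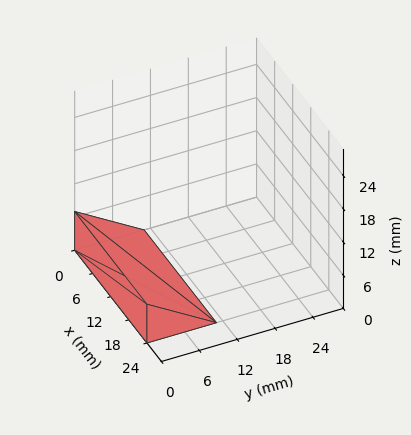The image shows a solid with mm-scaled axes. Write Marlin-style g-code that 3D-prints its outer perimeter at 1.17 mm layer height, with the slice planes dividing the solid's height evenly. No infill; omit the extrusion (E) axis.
Reading the render: the shape is a wedge (ramp): 24 × 11 mm base, rising to 7 mm along the y=0 edge and sloping linearly to z=0 at y=11 (dimensions read to the nearest mm from the axis ticks). For the g-code, the solid's height is divided into equal slices at the stated Δz and each level perimeter traced with G1 moves after a G0 lift.

; perimeter-only toolpath
G21 ; units = mm
G90 ; absolute positioning
G28 ; home
; layer 1
G0 Z1.17
G0 X0.00 Y0.00
G1 X24.00 Y0.00
G1 X24.00 Y9.17
G1 X0.00 Y9.17
G1 X0.00 Y0.00
; layer 2
G0 Z2.33
G0 X0.00 Y0.00
G1 X24.00 Y0.00
G1 X24.00 Y7.33
G1 X0.00 Y7.33
G1 X0.00 Y0.00
; layer 3
G0 Z3.50
G0 X0.00 Y0.00
G1 X24.00 Y0.00
G1 X24.00 Y5.50
G1 X0.00 Y5.50
G1 X0.00 Y0.00
; layer 4
G0 Z4.67
G0 X0.00 Y0.00
G1 X24.00 Y0.00
G1 X24.00 Y3.67
G1 X0.00 Y3.67
G1 X0.00 Y0.00
; layer 5
G0 Z5.83
G0 X0.00 Y0.00
G1 X24.00 Y0.00
G1 X24.00 Y1.83
G1 X0.00 Y1.83
G1 X0.00 Y0.00
M2 ; end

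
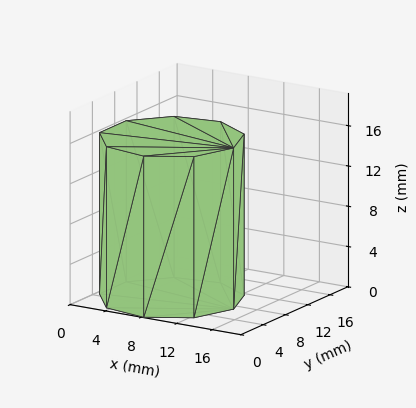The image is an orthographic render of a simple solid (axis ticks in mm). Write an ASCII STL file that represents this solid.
Reading the render: the shape is a regular 9-sided prism (a cylinder approximated with 9 flat sides), circumscribed radius ≈ 7 mm, height ≈ 16 mm (dimensions read to the nearest mm from the axis ticks). For the STL, each face is triangulated and given an outward normal.

solid part
  facet normal 0.0000 0.0000 -1.0000
    outer loop
      vertex 8.216 13.894 0.000
      vertex 12.362 11.500 0.000
      vertex 14.000 7.000 0.000
    endloop
  endfacet
  facet normal 0.0000 0.0000 -1.0000
    outer loop
      vertex 3.500 13.062 0.000
      vertex 8.216 13.894 0.000
      vertex 14.000 7.000 0.000
    endloop
  endfacet
  facet normal 0.0000 0.0000 -1.0000
    outer loop
      vertex 0.422 9.394 0.000
      vertex 3.500 13.062 0.000
      vertex 14.000 7.000 0.000
    endloop
  endfacet
  facet normal 0.0000 0.0000 -1.0000
    outer loop
      vertex 0.422 4.606 0.000
      vertex 0.422 9.394 0.000
      vertex 14.000 7.000 0.000
    endloop
  endfacet
  facet normal 0.0000 0.0000 -1.0000
    outer loop
      vertex 3.500 0.938 0.000
      vertex 0.422 4.606 0.000
      vertex 14.000 7.000 0.000
    endloop
  endfacet
  facet normal 0.0000 0.0000 -1.0000
    outer loop
      vertex 8.216 0.106 0.000
      vertex 3.500 0.938 0.000
      vertex 14.000 7.000 0.000
    endloop
  endfacet
  facet normal 0.0000 0.0000 -1.0000
    outer loop
      vertex 12.362 2.500 0.000
      vertex 8.216 0.106 0.000
      vertex 14.000 7.000 0.000
    endloop
  endfacet
  facet normal 0.0000 0.0000 1.0000
    outer loop
      vertex 14.000 7.000 16.000
      vertex 12.362 11.500 16.000
      vertex 8.216 13.894 16.000
    endloop
  endfacet
  facet normal 0.0000 0.0000 1.0000
    outer loop
      vertex 14.000 7.000 16.000
      vertex 8.216 13.894 16.000
      vertex 3.500 13.062 16.000
    endloop
  endfacet
  facet normal 0.0000 0.0000 1.0000
    outer loop
      vertex 14.000 7.000 16.000
      vertex 3.500 13.062 16.000
      vertex 0.422 9.394 16.000
    endloop
  endfacet
  facet normal 0.0000 0.0000 1.0000
    outer loop
      vertex 14.000 7.000 16.000
      vertex 0.422 9.394 16.000
      vertex 0.422 4.606 16.000
    endloop
  endfacet
  facet normal 0.0000 0.0000 1.0000
    outer loop
      vertex 14.000 7.000 16.000
      vertex 0.422 4.606 16.000
      vertex 3.500 0.938 16.000
    endloop
  endfacet
  facet normal 0.0000 0.0000 1.0000
    outer loop
      vertex 14.000 7.000 16.000
      vertex 3.500 0.938 16.000
      vertex 8.216 0.106 16.000
    endloop
  endfacet
  facet normal 0.0000 0.0000 1.0000
    outer loop
      vertex 14.000 7.000 16.000
      vertex 8.216 0.106 16.000
      vertex 12.362 2.500 16.000
    endloop
  endfacet
  facet normal 0.9397 0.3420 0.0000
    outer loop
      vertex 14.000 7.000 0.000
      vertex 12.362 11.500 0.000
      vertex 12.362 11.500 16.000
    endloop
  endfacet
  facet normal 0.9397 0.3420 0.0000
    outer loop
      vertex 14.000 7.000 0.000
      vertex 12.362 11.500 16.000
      vertex 14.000 7.000 16.000
    endloop
  endfacet
  facet normal 0.5000 0.8660 0.0000
    outer loop
      vertex 12.362 11.500 0.000
      vertex 8.216 13.894 0.000
      vertex 8.216 13.894 16.000
    endloop
  endfacet
  facet normal 0.5000 0.8660 0.0000
    outer loop
      vertex 12.362 11.500 0.000
      vertex 8.216 13.894 16.000
      vertex 12.362 11.500 16.000
    endloop
  endfacet
  facet normal -0.1737 0.9848 0.0000
    outer loop
      vertex 8.216 13.894 0.000
      vertex 3.500 13.062 0.000
      vertex 3.500 13.062 16.000
    endloop
  endfacet
  facet normal -0.1737 0.9848 0.0000
    outer loop
      vertex 8.216 13.894 0.000
      vertex 3.500 13.062 16.000
      vertex 8.216 13.894 16.000
    endloop
  endfacet
  facet normal -0.7660 0.6428 0.0000
    outer loop
      vertex 3.500 13.062 0.000
      vertex 0.422 9.394 0.000
      vertex 0.422 9.394 16.000
    endloop
  endfacet
  facet normal -0.7660 0.6428 0.0000
    outer loop
      vertex 3.500 13.062 0.000
      vertex 0.422 9.394 16.000
      vertex 3.500 13.062 16.000
    endloop
  endfacet
  facet normal -1.0000 0.0000 0.0000
    outer loop
      vertex 0.422 9.394 0.000
      vertex 0.422 4.606 0.000
      vertex 0.422 4.606 16.000
    endloop
  endfacet
  facet normal -1.0000 0.0000 0.0000
    outer loop
      vertex 0.422 9.394 0.000
      vertex 0.422 4.606 16.000
      vertex 0.422 9.394 16.000
    endloop
  endfacet
  facet normal -0.7660 -0.6428 0.0000
    outer loop
      vertex 0.422 4.606 0.000
      vertex 3.500 0.938 0.000
      vertex 3.500 0.938 16.000
    endloop
  endfacet
  facet normal -0.7660 -0.6428 0.0000
    outer loop
      vertex 0.422 4.606 0.000
      vertex 3.500 0.938 16.000
      vertex 0.422 4.606 16.000
    endloop
  endfacet
  facet normal -0.1737 -0.9848 0.0000
    outer loop
      vertex 3.500 0.938 0.000
      vertex 8.216 0.106 0.000
      vertex 8.216 0.106 16.000
    endloop
  endfacet
  facet normal -0.1737 -0.9848 0.0000
    outer loop
      vertex 3.500 0.938 0.000
      vertex 8.216 0.106 16.000
      vertex 3.500 0.938 16.000
    endloop
  endfacet
  facet normal 0.5000 -0.8660 0.0000
    outer loop
      vertex 8.216 0.106 0.000
      vertex 12.362 2.500 0.000
      vertex 12.362 2.500 16.000
    endloop
  endfacet
  facet normal 0.5000 -0.8660 0.0000
    outer loop
      vertex 8.216 0.106 0.000
      vertex 12.362 2.500 16.000
      vertex 8.216 0.106 16.000
    endloop
  endfacet
  facet normal 0.9397 -0.3420 0.0000
    outer loop
      vertex 12.362 2.500 0.000
      vertex 14.000 7.000 0.000
      vertex 14.000 7.000 16.000
    endloop
  endfacet
  facet normal 0.9397 -0.3420 0.0000
    outer loop
      vertex 12.362 2.500 0.000
      vertex 14.000 7.000 16.000
      vertex 12.362 2.500 16.000
    endloop
  endfacet
endsolid part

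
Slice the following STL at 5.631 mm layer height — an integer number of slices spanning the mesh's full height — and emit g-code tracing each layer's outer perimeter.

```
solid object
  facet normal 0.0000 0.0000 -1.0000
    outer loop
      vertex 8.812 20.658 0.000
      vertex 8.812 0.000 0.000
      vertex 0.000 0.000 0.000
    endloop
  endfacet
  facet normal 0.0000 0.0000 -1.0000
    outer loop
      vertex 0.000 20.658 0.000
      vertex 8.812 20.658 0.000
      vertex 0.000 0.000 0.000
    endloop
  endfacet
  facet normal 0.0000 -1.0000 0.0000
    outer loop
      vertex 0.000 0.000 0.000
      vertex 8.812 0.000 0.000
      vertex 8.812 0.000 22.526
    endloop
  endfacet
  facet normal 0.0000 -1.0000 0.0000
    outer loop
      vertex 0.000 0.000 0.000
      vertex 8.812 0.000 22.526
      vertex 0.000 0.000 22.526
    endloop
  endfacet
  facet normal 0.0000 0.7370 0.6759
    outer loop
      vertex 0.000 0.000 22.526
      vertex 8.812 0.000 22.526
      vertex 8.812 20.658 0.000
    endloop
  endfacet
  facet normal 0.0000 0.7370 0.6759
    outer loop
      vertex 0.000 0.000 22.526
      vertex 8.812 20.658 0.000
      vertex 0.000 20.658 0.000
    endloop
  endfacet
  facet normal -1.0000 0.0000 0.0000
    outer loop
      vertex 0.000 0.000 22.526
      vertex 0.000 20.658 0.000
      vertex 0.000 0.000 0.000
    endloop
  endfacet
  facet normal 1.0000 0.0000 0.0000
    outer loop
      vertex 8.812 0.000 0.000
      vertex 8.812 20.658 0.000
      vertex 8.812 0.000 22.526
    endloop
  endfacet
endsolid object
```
; perimeter-only toolpath
G21 ; units = mm
G90 ; absolute positioning
G28 ; home
; layer 1
G0 Z5.631
G0 X0.000 Y0.000
G1 X8.812 Y0.000
G1 X8.812 Y15.494
G1 X0.000 Y15.494
G1 X0.000 Y0.000
; layer 2
G0 Z11.263
G0 X0.000 Y0.000
G1 X8.812 Y0.000
G1 X8.812 Y10.329
G1 X0.000 Y10.329
G1 X0.000 Y0.000
; layer 3
G0 Z16.895
G0 X0.000 Y0.000
G1 X8.812 Y0.000
G1 X8.812 Y5.165
G1 X0.000 Y5.165
G1 X0.000 Y0.000
M2 ; end

The solid is a wedge (ramp): 8.81 × 20.7 mm base, rising to 22.5 mm along the y=0 edge and sloping linearly to z=0 at y=20.7. Slicing at Δz = 5.631 mm — 4 equal slices spanning the solid's height, so layer i sits at z = i·h/4 — gives 3 non-empty perimeters. Each is a 4-segment closed polygon; G0 lifts to the layer z and rapids to the start vertex, then G1 traces the edges. The cross-section shrinks linearly with z (the slice at the apex is degenerate and omitted).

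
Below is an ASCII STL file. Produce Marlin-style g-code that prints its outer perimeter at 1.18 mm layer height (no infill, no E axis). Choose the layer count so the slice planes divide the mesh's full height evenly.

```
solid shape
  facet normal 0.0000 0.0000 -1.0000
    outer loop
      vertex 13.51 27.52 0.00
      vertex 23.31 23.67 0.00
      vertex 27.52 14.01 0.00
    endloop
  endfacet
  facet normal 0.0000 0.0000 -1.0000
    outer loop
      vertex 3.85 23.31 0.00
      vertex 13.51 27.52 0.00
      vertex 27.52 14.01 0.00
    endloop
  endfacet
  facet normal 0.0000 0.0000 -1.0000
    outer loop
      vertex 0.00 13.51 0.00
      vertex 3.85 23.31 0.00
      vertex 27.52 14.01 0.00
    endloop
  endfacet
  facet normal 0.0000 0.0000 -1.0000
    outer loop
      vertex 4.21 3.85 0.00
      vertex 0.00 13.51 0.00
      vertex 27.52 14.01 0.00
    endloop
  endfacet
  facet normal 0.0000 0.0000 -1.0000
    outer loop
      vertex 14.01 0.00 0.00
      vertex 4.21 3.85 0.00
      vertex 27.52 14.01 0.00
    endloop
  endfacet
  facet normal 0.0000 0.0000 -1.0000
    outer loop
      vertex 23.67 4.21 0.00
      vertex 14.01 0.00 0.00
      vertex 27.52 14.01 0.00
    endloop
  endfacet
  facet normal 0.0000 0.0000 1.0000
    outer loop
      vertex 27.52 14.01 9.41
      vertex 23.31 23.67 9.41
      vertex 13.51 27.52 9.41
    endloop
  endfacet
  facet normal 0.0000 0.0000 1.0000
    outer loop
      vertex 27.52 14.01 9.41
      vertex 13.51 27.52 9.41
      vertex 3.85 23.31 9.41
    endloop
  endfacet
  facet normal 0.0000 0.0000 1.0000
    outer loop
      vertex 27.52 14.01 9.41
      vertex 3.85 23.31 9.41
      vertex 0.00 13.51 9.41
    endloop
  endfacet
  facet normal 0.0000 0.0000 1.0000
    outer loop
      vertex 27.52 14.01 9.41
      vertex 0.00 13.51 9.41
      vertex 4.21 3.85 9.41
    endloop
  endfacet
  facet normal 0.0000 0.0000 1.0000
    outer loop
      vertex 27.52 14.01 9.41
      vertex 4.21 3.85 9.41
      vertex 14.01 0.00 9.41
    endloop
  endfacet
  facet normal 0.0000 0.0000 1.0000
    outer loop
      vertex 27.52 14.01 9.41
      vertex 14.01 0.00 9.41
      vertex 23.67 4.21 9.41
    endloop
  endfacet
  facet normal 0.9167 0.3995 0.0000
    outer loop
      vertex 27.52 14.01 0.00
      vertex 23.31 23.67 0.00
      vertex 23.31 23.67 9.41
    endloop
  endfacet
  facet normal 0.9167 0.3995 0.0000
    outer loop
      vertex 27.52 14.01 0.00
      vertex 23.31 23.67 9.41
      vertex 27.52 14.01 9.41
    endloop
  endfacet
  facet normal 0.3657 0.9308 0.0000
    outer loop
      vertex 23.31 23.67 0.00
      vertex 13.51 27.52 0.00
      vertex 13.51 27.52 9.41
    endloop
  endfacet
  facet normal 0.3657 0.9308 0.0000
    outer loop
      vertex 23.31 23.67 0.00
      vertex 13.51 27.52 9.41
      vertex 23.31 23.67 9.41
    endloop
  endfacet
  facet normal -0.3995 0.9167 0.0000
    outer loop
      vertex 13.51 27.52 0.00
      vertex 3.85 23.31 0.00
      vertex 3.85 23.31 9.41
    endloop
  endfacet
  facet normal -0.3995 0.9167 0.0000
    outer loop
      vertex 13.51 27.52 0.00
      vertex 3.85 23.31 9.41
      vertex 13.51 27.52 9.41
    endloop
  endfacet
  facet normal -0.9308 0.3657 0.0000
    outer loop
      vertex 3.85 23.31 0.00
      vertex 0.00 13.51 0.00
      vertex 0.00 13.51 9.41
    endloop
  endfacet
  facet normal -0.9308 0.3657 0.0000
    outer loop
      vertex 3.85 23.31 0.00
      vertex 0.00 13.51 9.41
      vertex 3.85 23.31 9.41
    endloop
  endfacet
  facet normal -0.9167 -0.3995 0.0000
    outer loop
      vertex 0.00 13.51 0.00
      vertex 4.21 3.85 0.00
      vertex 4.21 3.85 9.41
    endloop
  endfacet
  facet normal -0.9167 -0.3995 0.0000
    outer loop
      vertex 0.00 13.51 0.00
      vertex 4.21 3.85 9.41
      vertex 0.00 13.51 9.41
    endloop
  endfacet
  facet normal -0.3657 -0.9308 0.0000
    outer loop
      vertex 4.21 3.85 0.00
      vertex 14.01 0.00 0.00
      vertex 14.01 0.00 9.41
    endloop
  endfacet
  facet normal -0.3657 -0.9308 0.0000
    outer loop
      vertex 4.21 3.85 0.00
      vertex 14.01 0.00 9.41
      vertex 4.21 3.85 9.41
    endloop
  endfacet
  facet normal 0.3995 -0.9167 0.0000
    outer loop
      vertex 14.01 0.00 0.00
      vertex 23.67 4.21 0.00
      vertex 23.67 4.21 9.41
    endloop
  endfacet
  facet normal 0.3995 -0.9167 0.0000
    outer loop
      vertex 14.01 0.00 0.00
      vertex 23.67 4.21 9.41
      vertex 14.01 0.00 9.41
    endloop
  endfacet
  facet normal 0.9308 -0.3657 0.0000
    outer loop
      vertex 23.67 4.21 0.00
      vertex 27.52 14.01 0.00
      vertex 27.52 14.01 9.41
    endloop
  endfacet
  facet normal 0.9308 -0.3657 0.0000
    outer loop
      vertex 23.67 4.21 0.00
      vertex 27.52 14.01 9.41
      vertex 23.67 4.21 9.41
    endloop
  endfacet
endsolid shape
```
; perimeter-only toolpath
G21 ; units = mm
G90 ; absolute positioning
G28 ; home
; layer 1
G0 Z1.18
G0 X27.52 Y14.01
G1 X23.31 Y23.67
G1 X13.51 Y27.52
G1 X3.85 Y23.31
G1 X0.00 Y13.51
G1 X4.21 Y3.85
G1 X14.01 Y0.00
G1 X23.67 Y4.21
G1 X27.52 Y14.01
; layer 2
G0 Z2.35
G0 X27.52 Y14.01
G1 X23.31 Y23.67
G1 X13.51 Y27.52
G1 X3.85 Y23.31
G1 X0.00 Y13.51
G1 X4.21 Y3.85
G1 X14.01 Y0.00
G1 X23.67 Y4.21
G1 X27.52 Y14.01
; layer 3
G0 Z3.53
G0 X27.52 Y14.01
G1 X23.31 Y23.67
G1 X13.51 Y27.52
G1 X3.85 Y23.31
G1 X0.00 Y13.51
G1 X4.21 Y3.85
G1 X14.01 Y0.00
G1 X23.67 Y4.21
G1 X27.52 Y14.01
; layer 4
G0 Z4.71
G0 X27.52 Y14.01
G1 X23.31 Y23.67
G1 X13.51 Y27.52
G1 X3.85 Y23.31
G1 X0.00 Y13.51
G1 X4.21 Y3.85
G1 X14.01 Y0.00
G1 X23.67 Y4.21
G1 X27.52 Y14.01
; layer 5
G0 Z5.88
G0 X27.52 Y14.01
G1 X23.31 Y23.67
G1 X13.51 Y27.52
G1 X3.85 Y23.31
G1 X0.00 Y13.51
G1 X4.21 Y3.85
G1 X14.01 Y0.00
G1 X23.67 Y4.21
G1 X27.52 Y14.01
; layer 6
G0 Z7.06
G0 X27.52 Y14.01
G1 X23.31 Y23.67
G1 X13.51 Y27.52
G1 X3.85 Y23.31
G1 X0.00 Y13.51
G1 X4.21 Y3.85
G1 X14.01 Y0.00
G1 X23.67 Y4.21
G1 X27.52 Y14.01
; layer 7
G0 Z8.23
G0 X27.52 Y14.01
G1 X23.31 Y23.67
G1 X13.51 Y27.52
G1 X3.85 Y23.31
G1 X0.00 Y13.51
G1 X4.21 Y3.85
G1 X14.01 Y0.00
G1 X23.67 Y4.21
G1 X27.52 Y14.01
; layer 8
G0 Z9.41
G0 X27.52 Y14.01
G1 X23.31 Y23.67
G1 X13.51 Y27.52
G1 X3.85 Y23.31
G1 X0.00 Y13.51
G1 X4.21 Y3.85
G1 X14.01 Y0.00
G1 X23.67 Y4.21
G1 X27.52 Y14.01
M2 ; end

The solid is a regular 8-sided prism (a cylinder approximated with 8 flat sides), circumscribed radius ≈ 13.8 mm, height ≈ 9.41 mm. Slicing at Δz = 1.18 mm — 8 equal slices spanning the solid's height, so layer i sits at z = i·h/8 — gives 8 non-empty perimeters. Each is a 8-segment closed polygon; G0 lifts to the layer z and rapids to the start vertex, then G1 traces the edges.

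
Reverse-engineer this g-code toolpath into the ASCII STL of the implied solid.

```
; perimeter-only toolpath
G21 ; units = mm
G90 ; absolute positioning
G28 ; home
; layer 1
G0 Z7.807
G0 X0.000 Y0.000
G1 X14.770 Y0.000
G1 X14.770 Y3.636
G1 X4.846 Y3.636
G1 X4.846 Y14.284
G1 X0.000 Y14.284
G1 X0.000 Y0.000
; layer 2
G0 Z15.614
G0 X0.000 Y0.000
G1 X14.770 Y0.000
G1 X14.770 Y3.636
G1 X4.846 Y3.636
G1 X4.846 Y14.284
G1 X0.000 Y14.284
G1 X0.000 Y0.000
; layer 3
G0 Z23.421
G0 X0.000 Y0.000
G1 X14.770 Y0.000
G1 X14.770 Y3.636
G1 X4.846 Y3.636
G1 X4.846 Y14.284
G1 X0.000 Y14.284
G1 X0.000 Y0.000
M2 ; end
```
solid part
  facet normal 0.0000 0.0000 -1.0000
    outer loop
      vertex 14.770 3.636 0.000
      vertex 14.770 0.000 0.000
      vertex 0.000 0.000 0.000
    endloop
  endfacet
  facet normal 0.0000 0.0000 -1.0000
    outer loop
      vertex 4.846 3.636 0.000
      vertex 14.770 3.636 0.000
      vertex 0.000 0.000 0.000
    endloop
  endfacet
  facet normal 0.0000 0.0000 -1.0000
    outer loop
      vertex 4.846 14.284 0.000
      vertex 4.846 3.636 0.000
      vertex 0.000 0.000 0.000
    endloop
  endfacet
  facet normal 0.0000 0.0000 -1.0000
    outer loop
      vertex 0.000 14.284 0.000
      vertex 4.846 14.284 0.000
      vertex 0.000 0.000 0.000
    endloop
  endfacet
  facet normal 0.0000 0.0000 1.0000
    outer loop
      vertex 0.000 0.000 23.421
      vertex 14.770 0.000 23.421
      vertex 14.770 3.636 23.421
    endloop
  endfacet
  facet normal 0.0000 0.0000 1.0000
    outer loop
      vertex 0.000 0.000 23.421
      vertex 14.770 3.636 23.421
      vertex 4.846 3.636 23.421
    endloop
  endfacet
  facet normal 0.0000 0.0000 1.0000
    outer loop
      vertex 0.000 0.000 23.421
      vertex 4.846 3.636 23.421
      vertex 4.846 14.284 23.421
    endloop
  endfacet
  facet normal 0.0000 0.0000 1.0000
    outer loop
      vertex 0.000 0.000 23.421
      vertex 4.846 14.284 23.421
      vertex 0.000 14.284 23.421
    endloop
  endfacet
  facet normal 0.0000 -1.0000 0.0000
    outer loop
      vertex 0.000 0.000 0.000
      vertex 14.770 0.000 0.000
      vertex 14.770 0.000 23.421
    endloop
  endfacet
  facet normal 0.0000 -1.0000 0.0000
    outer loop
      vertex 0.000 0.000 0.000
      vertex 14.770 0.000 23.421
      vertex 0.000 0.000 23.421
    endloop
  endfacet
  facet normal 1.0000 0.0000 0.0000
    outer loop
      vertex 14.770 0.000 0.000
      vertex 14.770 3.636 0.000
      vertex 14.770 3.636 23.421
    endloop
  endfacet
  facet normal 1.0000 0.0000 0.0000
    outer loop
      vertex 14.770 0.000 0.000
      vertex 14.770 3.636 23.421
      vertex 14.770 0.000 23.421
    endloop
  endfacet
  facet normal 0.0000 1.0000 0.0000
    outer loop
      vertex 14.770 3.636 0.000
      vertex 4.846 3.636 0.000
      vertex 4.846 3.636 23.421
    endloop
  endfacet
  facet normal 0.0000 1.0000 0.0000
    outer loop
      vertex 14.770 3.636 0.000
      vertex 4.846 3.636 23.421
      vertex 14.770 3.636 23.421
    endloop
  endfacet
  facet normal 1.0000 0.0000 0.0000
    outer loop
      vertex 4.846 3.636 0.000
      vertex 4.846 14.284 0.000
      vertex 4.846 14.284 23.421
    endloop
  endfacet
  facet normal 1.0000 0.0000 0.0000
    outer loop
      vertex 4.846 3.636 0.000
      vertex 4.846 14.284 23.421
      vertex 4.846 3.636 23.421
    endloop
  endfacet
  facet normal 0.0000 1.0000 0.0000
    outer loop
      vertex 4.846 14.284 0.000
      vertex 0.000 14.284 0.000
      vertex 0.000 14.284 23.421
    endloop
  endfacet
  facet normal 0.0000 1.0000 0.0000
    outer loop
      vertex 4.846 14.284 0.000
      vertex 0.000 14.284 23.421
      vertex 4.846 14.284 23.421
    endloop
  endfacet
  facet normal -1.0000 0.0000 0.0000
    outer loop
      vertex 0.000 14.284 0.000
      vertex 0.000 0.000 0.000
      vertex 0.000 0.000 23.421
    endloop
  endfacet
  facet normal -1.0000 0.0000 0.0000
    outer loop
      vertex 0.000 14.284 0.000
      vertex 0.000 0.000 23.421
      vertex 0.000 14.284 23.421
    endloop
  endfacet
endsolid part

The G0 Z moves step by Δz≈7.807 mm. Every layer's G1 loop is the same polygon, so the solid is a straight extrusion of it from z=0 to z≈23.4. Closing with flat bottom and top caps and triangulating gives 20 facets — an L-shaped prism: outer 14.8 × 14.3 mm, arm thicknesses ≈ 3.64 mm (horizontal) and 4.85 mm (vertical), extruded 23.4 mm in z.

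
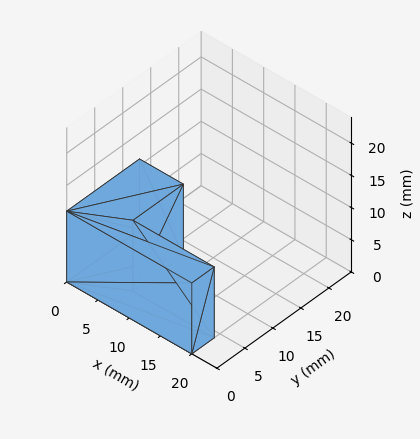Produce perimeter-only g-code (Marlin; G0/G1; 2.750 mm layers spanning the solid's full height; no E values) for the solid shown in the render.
Reading the render: the shape is an L-shaped prism: outer 20 × 13 mm, arm thicknesses ≈ 4 mm (horizontal) and 7 mm (vertical), extruded 11 mm in z (dimensions read to the nearest mm from the axis ticks). For the g-code, the solid's height is divided into equal slices at the stated Δz and each level perimeter traced with G1 moves after a G0 lift.

; perimeter-only toolpath
G21 ; units = mm
G90 ; absolute positioning
G28 ; home
; layer 1
G0 Z2.750
G0 X0.000 Y0.000
G1 X20.000 Y0.000
G1 X20.000 Y4.000
G1 X7.000 Y4.000
G1 X7.000 Y13.000
G1 X0.000 Y13.000
G1 X0.000 Y0.000
; layer 2
G0 Z5.500
G0 X0.000 Y0.000
G1 X20.000 Y0.000
G1 X20.000 Y4.000
G1 X7.000 Y4.000
G1 X7.000 Y13.000
G1 X0.000 Y13.000
G1 X0.000 Y0.000
; layer 3
G0 Z8.250
G0 X0.000 Y0.000
G1 X20.000 Y0.000
G1 X20.000 Y4.000
G1 X7.000 Y4.000
G1 X7.000 Y13.000
G1 X0.000 Y13.000
G1 X0.000 Y0.000
; layer 4
G0 Z11.000
G0 X0.000 Y0.000
G1 X20.000 Y0.000
G1 X20.000 Y4.000
G1 X7.000 Y4.000
G1 X7.000 Y13.000
G1 X0.000 Y13.000
G1 X0.000 Y0.000
M2 ; end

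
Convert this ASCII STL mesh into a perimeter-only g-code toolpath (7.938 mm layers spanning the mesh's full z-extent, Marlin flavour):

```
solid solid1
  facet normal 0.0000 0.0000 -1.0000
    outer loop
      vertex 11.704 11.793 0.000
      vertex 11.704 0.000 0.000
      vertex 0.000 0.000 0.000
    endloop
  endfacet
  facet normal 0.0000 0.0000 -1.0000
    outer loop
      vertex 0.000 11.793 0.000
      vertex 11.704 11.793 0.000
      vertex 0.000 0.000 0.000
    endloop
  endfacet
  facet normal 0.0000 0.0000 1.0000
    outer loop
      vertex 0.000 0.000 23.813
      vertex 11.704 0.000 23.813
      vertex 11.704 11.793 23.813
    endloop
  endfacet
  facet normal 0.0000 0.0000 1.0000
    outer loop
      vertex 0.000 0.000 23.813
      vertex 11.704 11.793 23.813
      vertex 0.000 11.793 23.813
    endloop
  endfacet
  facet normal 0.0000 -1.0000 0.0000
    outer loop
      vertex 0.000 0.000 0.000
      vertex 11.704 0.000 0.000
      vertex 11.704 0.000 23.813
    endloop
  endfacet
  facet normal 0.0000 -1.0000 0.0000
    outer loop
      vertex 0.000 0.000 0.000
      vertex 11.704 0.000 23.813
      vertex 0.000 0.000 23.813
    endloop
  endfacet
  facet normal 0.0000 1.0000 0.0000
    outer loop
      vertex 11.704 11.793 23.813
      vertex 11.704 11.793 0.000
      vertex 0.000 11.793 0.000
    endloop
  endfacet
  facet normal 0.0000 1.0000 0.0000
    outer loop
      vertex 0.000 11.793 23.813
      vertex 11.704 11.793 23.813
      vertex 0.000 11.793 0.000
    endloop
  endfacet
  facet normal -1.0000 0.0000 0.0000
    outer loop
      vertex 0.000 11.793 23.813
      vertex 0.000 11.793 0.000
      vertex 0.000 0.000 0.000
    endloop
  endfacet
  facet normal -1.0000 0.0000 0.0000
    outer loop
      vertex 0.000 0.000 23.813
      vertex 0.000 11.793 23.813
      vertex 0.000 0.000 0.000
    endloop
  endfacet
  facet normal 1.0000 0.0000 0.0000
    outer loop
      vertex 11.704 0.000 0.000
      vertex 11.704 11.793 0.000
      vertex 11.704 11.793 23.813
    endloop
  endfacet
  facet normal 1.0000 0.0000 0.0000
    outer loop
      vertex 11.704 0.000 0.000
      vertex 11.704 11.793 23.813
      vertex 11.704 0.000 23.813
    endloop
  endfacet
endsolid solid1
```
; perimeter-only toolpath
G21 ; units = mm
G90 ; absolute positioning
G28 ; home
; layer 1
G0 Z7.938
G0 X0.000 Y0.000
G1 X11.704 Y0.000
G1 X11.704 Y11.793
G1 X0.000 Y11.793
G1 X0.000 Y0.000
; layer 2
G0 Z15.875
G0 X0.000 Y0.000
G1 X11.704 Y0.000
G1 X11.704 Y11.793
G1 X0.000 Y11.793
G1 X0.000 Y0.000
; layer 3
G0 Z23.813
G0 X0.000 Y0.000
G1 X11.704 Y0.000
G1 X11.704 Y11.793
G1 X0.000 Y11.793
G1 X0.000 Y0.000
M2 ; end

The solid is a rectangular box, roughly 11.7 × 11.8 mm footprint and 23.8 mm tall. Slicing at Δz = 7.938 mm — 3 equal slices spanning the solid's height, so layer i sits at z = i·h/3 — gives 3 non-empty perimeters. Each is a 4-segment closed polygon; G0 lifts to the layer z and rapids to the start vertex, then G1 traces the edges.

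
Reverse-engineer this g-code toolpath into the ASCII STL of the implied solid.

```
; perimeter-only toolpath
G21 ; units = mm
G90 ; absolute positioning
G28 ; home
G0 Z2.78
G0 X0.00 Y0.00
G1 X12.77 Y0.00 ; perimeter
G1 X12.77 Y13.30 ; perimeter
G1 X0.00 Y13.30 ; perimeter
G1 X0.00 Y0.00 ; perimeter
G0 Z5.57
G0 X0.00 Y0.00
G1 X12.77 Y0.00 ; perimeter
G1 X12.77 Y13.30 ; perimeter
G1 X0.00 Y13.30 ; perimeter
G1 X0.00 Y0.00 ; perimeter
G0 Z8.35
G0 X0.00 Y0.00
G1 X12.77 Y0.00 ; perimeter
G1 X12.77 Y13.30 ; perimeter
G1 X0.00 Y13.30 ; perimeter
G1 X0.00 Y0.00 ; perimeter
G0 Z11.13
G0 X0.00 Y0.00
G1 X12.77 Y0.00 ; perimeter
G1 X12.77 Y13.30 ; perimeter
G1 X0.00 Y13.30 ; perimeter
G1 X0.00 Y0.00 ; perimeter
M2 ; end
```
solid part
  facet normal 0.0000 0.0000 -1.0000
    outer loop
      vertex 12.77 13.30 0.00
      vertex 12.77 0.00 0.00
      vertex 0.00 0.00 0.00
    endloop
  endfacet
  facet normal 0.0000 0.0000 -1.0000
    outer loop
      vertex 0.00 13.30 0.00
      vertex 12.77 13.30 0.00
      vertex 0.00 0.00 0.00
    endloop
  endfacet
  facet normal 0.0000 0.0000 1.0000
    outer loop
      vertex 0.00 0.00 11.13
      vertex 12.77 0.00 11.13
      vertex 12.77 13.30 11.13
    endloop
  endfacet
  facet normal 0.0000 0.0000 1.0000
    outer loop
      vertex 0.00 0.00 11.13
      vertex 12.77 13.30 11.13
      vertex 0.00 13.30 11.13
    endloop
  endfacet
  facet normal 0.0000 -1.0000 0.0000
    outer loop
      vertex 0.00 0.00 0.00
      vertex 12.77 0.00 0.00
      vertex 12.77 0.00 11.13
    endloop
  endfacet
  facet normal 0.0000 -1.0000 0.0000
    outer loop
      vertex 0.00 0.00 0.00
      vertex 12.77 0.00 11.13
      vertex 0.00 0.00 11.13
    endloop
  endfacet
  facet normal 0.0000 1.0000 0.0000
    outer loop
      vertex 12.77 13.30 11.13
      vertex 12.77 13.30 0.00
      vertex 0.00 13.30 0.00
    endloop
  endfacet
  facet normal 0.0000 1.0000 0.0000
    outer loop
      vertex 0.00 13.30 11.13
      vertex 12.77 13.30 11.13
      vertex 0.00 13.30 0.00
    endloop
  endfacet
  facet normal -1.0000 0.0000 0.0000
    outer loop
      vertex 0.00 13.30 11.13
      vertex 0.00 13.30 0.00
      vertex 0.00 0.00 0.00
    endloop
  endfacet
  facet normal -1.0000 0.0000 0.0000
    outer loop
      vertex 0.00 0.00 11.13
      vertex 0.00 13.30 11.13
      vertex 0.00 0.00 0.00
    endloop
  endfacet
  facet normal 1.0000 0.0000 0.0000
    outer loop
      vertex 12.77 0.00 0.00
      vertex 12.77 13.30 0.00
      vertex 12.77 13.30 11.13
    endloop
  endfacet
  facet normal 1.0000 0.0000 0.0000
    outer loop
      vertex 12.77 0.00 0.00
      vertex 12.77 13.30 11.13
      vertex 12.77 0.00 11.13
    endloop
  endfacet
endsolid part

The G0 Z moves step by Δz≈2.78 mm. Every layer's G1 loop is the same polygon, so the solid is a straight extrusion of it from z=0 to z≈11.1. Closing with flat bottom and top caps and triangulating gives 12 facets — a rectangular box, roughly 12.8 × 13.3 mm footprint and 11.1 mm tall.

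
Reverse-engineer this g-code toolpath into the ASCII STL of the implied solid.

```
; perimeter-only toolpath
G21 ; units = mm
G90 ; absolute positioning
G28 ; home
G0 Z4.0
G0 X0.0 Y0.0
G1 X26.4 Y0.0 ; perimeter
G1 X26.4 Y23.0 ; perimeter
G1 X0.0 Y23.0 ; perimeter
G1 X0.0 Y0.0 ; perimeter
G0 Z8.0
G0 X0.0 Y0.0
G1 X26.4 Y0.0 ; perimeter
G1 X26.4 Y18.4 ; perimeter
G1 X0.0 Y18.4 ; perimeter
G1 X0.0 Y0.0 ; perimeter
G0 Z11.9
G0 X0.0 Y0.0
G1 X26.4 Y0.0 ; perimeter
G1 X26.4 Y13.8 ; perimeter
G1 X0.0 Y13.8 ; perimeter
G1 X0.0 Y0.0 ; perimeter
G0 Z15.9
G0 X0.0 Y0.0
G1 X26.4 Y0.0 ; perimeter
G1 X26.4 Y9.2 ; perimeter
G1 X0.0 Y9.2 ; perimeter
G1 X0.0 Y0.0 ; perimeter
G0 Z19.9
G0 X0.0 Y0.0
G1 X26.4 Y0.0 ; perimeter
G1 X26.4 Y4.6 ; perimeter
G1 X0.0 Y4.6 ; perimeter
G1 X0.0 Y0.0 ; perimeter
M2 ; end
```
solid part
  facet normal 0.0000 0.0000 -1.0000
    outer loop
      vertex 26.4 27.6 0.0
      vertex 26.4 0.0 0.0
      vertex 0.0 0.0 0.0
    endloop
  endfacet
  facet normal 0.0000 0.0000 -1.0000
    outer loop
      vertex 0.0 27.6 0.0
      vertex 26.4 27.6 0.0
      vertex 0.0 0.0 0.0
    endloop
  endfacet
  facet normal 0.0000 -1.0000 0.0000
    outer loop
      vertex 0.0 0.0 0.0
      vertex 26.4 0.0 0.0
      vertex 26.4 0.0 23.9
    endloop
  endfacet
  facet normal 0.0000 -1.0000 0.0000
    outer loop
      vertex 0.0 0.0 0.0
      vertex 26.4 0.0 23.9
      vertex 0.0 0.0 23.9
    endloop
  endfacet
  facet normal 0.0000 0.6546 0.7560
    outer loop
      vertex 0.0 0.0 23.9
      vertex 26.4 0.0 23.9
      vertex 26.4 27.6 0.0
    endloop
  endfacet
  facet normal 0.0000 0.6546 0.7560
    outer loop
      vertex 0.0 0.0 23.9
      vertex 26.4 27.6 0.0
      vertex 0.0 27.6 0.0
    endloop
  endfacet
  facet normal -1.0000 0.0000 0.0000
    outer loop
      vertex 0.0 0.0 23.9
      vertex 0.0 27.6 0.0
      vertex 0.0 0.0 0.0
    endloop
  endfacet
  facet normal 1.0000 0.0000 0.0000
    outer loop
      vertex 26.4 0.0 0.0
      vertex 26.4 27.6 0.0
      vertex 26.4 0.0 23.9
    endloop
  endfacet
endsolid part

The G0 Z moves step by Δz≈4.0 mm. The G1 loops shrink linearly with z, so the solid tapers from its base footprint up to z≈23.9. Closing with a flat bottom cap and the tapered top and triangulating gives 8 facets — a wedge (ramp): 26.4 × 27.6 mm base, rising to 23.9 mm along the y=0 edge and sloping linearly to z=0 at y=27.6.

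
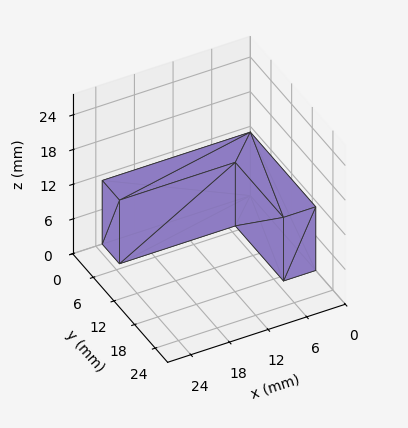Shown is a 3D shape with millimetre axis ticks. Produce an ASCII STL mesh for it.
Reading the render: the shape is an L-shaped prism: outer 23 × 19 mm, arm thicknesses ≈ 5 mm (horizontal) and 5 mm (vertical), extruded 11 mm in z (dimensions read to the nearest mm from the axis ticks). For the STL, each face is triangulated and given an outward normal.

solid part
  facet normal 0.0000 0.0000 -1.0000
    outer loop
      vertex 23.0 5.0 0.0
      vertex 23.0 0.0 0.0
      vertex 0.0 0.0 0.0
    endloop
  endfacet
  facet normal 0.0000 0.0000 -1.0000
    outer loop
      vertex 5.0 5.0 0.0
      vertex 23.0 5.0 0.0
      vertex 0.0 0.0 0.0
    endloop
  endfacet
  facet normal 0.0000 0.0000 -1.0000
    outer loop
      vertex 5.0 19.0 0.0
      vertex 5.0 5.0 0.0
      vertex 0.0 0.0 0.0
    endloop
  endfacet
  facet normal 0.0000 0.0000 -1.0000
    outer loop
      vertex 0.0 19.0 0.0
      vertex 5.0 19.0 0.0
      vertex 0.0 0.0 0.0
    endloop
  endfacet
  facet normal 0.0000 0.0000 1.0000
    outer loop
      vertex 0.0 0.0 11.0
      vertex 23.0 0.0 11.0
      vertex 23.0 5.0 11.0
    endloop
  endfacet
  facet normal 0.0000 0.0000 1.0000
    outer loop
      vertex 0.0 0.0 11.0
      vertex 23.0 5.0 11.0
      vertex 5.0 5.0 11.0
    endloop
  endfacet
  facet normal 0.0000 0.0000 1.0000
    outer loop
      vertex 0.0 0.0 11.0
      vertex 5.0 5.0 11.0
      vertex 5.0 19.0 11.0
    endloop
  endfacet
  facet normal 0.0000 0.0000 1.0000
    outer loop
      vertex 0.0 0.0 11.0
      vertex 5.0 19.0 11.0
      vertex 0.0 19.0 11.0
    endloop
  endfacet
  facet normal 0.0000 -1.0000 0.0000
    outer loop
      vertex 0.0 0.0 0.0
      vertex 23.0 0.0 0.0
      vertex 23.0 0.0 11.0
    endloop
  endfacet
  facet normal 0.0000 -1.0000 0.0000
    outer loop
      vertex 0.0 0.0 0.0
      vertex 23.0 0.0 11.0
      vertex 0.0 0.0 11.0
    endloop
  endfacet
  facet normal 1.0000 0.0000 0.0000
    outer loop
      vertex 23.0 0.0 0.0
      vertex 23.0 5.0 0.0
      vertex 23.0 5.0 11.0
    endloop
  endfacet
  facet normal 1.0000 0.0000 0.0000
    outer loop
      vertex 23.0 0.0 0.0
      vertex 23.0 5.0 11.0
      vertex 23.0 0.0 11.0
    endloop
  endfacet
  facet normal 0.0000 1.0000 0.0000
    outer loop
      vertex 23.0 5.0 0.0
      vertex 5.0 5.0 0.0
      vertex 5.0 5.0 11.0
    endloop
  endfacet
  facet normal 0.0000 1.0000 0.0000
    outer loop
      vertex 23.0 5.0 0.0
      vertex 5.0 5.0 11.0
      vertex 23.0 5.0 11.0
    endloop
  endfacet
  facet normal 1.0000 0.0000 0.0000
    outer loop
      vertex 5.0 5.0 0.0
      vertex 5.0 19.0 0.0
      vertex 5.0 19.0 11.0
    endloop
  endfacet
  facet normal 1.0000 0.0000 0.0000
    outer loop
      vertex 5.0 5.0 0.0
      vertex 5.0 19.0 11.0
      vertex 5.0 5.0 11.0
    endloop
  endfacet
  facet normal 0.0000 1.0000 0.0000
    outer loop
      vertex 5.0 19.0 0.0
      vertex 0.0 19.0 0.0
      vertex 0.0 19.0 11.0
    endloop
  endfacet
  facet normal 0.0000 1.0000 0.0000
    outer loop
      vertex 5.0 19.0 0.0
      vertex 0.0 19.0 11.0
      vertex 5.0 19.0 11.0
    endloop
  endfacet
  facet normal -1.0000 0.0000 0.0000
    outer loop
      vertex 0.0 19.0 0.0
      vertex 0.0 0.0 0.0
      vertex 0.0 0.0 11.0
    endloop
  endfacet
  facet normal -1.0000 0.0000 0.0000
    outer loop
      vertex 0.0 19.0 0.0
      vertex 0.0 0.0 11.0
      vertex 0.0 19.0 11.0
    endloop
  endfacet
endsolid part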